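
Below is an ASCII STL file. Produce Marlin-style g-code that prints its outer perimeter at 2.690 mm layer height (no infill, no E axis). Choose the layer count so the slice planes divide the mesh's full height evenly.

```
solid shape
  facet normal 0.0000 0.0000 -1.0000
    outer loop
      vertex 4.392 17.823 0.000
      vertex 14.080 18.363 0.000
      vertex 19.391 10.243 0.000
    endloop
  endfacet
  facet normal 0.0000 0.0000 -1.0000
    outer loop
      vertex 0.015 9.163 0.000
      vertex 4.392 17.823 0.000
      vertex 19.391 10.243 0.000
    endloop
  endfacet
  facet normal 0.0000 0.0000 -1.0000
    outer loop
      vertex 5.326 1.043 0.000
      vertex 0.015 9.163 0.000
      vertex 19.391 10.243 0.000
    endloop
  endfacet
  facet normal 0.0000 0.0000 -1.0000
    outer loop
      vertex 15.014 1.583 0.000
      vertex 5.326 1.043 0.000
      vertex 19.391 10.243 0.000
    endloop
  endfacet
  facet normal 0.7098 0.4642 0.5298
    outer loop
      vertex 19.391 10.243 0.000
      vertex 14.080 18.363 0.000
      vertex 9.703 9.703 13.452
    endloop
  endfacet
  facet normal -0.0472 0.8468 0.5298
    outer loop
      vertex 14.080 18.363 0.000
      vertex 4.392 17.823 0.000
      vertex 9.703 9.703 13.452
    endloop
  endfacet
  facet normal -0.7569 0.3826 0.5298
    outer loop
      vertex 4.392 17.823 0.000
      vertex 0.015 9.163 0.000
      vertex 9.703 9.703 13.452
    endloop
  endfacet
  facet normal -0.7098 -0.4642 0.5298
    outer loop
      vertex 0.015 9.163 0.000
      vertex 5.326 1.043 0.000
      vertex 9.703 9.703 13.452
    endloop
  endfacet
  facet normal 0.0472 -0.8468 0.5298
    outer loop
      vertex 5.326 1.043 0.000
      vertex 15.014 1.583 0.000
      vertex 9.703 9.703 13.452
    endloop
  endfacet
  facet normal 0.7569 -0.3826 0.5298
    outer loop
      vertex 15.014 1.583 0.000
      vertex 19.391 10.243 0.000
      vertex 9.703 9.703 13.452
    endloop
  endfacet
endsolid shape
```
; perimeter-only toolpath
G21 ; units = mm
G90 ; absolute positioning
G28 ; home
; layer 1
G0 Z2.690
G0 X17.453 Y10.135
G1 X13.205 Y16.631
G1 X5.454 Y16.199
G1 X1.953 Y9.271
G1 X6.201 Y2.775
G1 X13.952 Y3.207
G1 X17.453 Y10.135
; layer 2
G0 Z5.381
G0 X15.516 Y10.027
G1 X12.329 Y14.899
G1 X6.516 Y14.575
G1 X3.890 Y9.379
G1 X7.077 Y4.507
G1 X12.890 Y4.831
G1 X15.516 Y10.027
; layer 3
G0 Z8.071
G0 X13.578 Y9.919
G1 X11.454 Y13.167
G1 X7.579 Y12.951
G1 X5.828 Y9.487
G1 X7.952 Y6.239
G1 X11.827 Y6.455
G1 X13.578 Y9.919
; layer 4
G0 Z10.762
G0 X11.641 Y9.811
G1 X10.578 Y11.435
G1 X8.641 Y11.327
G1 X7.765 Y9.595
G1 X8.828 Y7.971
G1 X10.765 Y8.079
G1 X11.641 Y9.811
M2 ; end

The solid is a regular 6-sided pyramid, base circumscribed radius ≈ 9.7 mm, apex at z ≈ 13.5 mm. Slicing at Δz = 2.690 mm — 5 equal slices spanning the solid's height, so layer i sits at z = i·h/5 — gives 4 non-empty perimeters. Each is a 6-segment closed polygon; G0 lifts to the layer z and rapids to the start vertex, then G1 traces the edges. The cross-section shrinks linearly with z (the slice at the apex is degenerate and omitted).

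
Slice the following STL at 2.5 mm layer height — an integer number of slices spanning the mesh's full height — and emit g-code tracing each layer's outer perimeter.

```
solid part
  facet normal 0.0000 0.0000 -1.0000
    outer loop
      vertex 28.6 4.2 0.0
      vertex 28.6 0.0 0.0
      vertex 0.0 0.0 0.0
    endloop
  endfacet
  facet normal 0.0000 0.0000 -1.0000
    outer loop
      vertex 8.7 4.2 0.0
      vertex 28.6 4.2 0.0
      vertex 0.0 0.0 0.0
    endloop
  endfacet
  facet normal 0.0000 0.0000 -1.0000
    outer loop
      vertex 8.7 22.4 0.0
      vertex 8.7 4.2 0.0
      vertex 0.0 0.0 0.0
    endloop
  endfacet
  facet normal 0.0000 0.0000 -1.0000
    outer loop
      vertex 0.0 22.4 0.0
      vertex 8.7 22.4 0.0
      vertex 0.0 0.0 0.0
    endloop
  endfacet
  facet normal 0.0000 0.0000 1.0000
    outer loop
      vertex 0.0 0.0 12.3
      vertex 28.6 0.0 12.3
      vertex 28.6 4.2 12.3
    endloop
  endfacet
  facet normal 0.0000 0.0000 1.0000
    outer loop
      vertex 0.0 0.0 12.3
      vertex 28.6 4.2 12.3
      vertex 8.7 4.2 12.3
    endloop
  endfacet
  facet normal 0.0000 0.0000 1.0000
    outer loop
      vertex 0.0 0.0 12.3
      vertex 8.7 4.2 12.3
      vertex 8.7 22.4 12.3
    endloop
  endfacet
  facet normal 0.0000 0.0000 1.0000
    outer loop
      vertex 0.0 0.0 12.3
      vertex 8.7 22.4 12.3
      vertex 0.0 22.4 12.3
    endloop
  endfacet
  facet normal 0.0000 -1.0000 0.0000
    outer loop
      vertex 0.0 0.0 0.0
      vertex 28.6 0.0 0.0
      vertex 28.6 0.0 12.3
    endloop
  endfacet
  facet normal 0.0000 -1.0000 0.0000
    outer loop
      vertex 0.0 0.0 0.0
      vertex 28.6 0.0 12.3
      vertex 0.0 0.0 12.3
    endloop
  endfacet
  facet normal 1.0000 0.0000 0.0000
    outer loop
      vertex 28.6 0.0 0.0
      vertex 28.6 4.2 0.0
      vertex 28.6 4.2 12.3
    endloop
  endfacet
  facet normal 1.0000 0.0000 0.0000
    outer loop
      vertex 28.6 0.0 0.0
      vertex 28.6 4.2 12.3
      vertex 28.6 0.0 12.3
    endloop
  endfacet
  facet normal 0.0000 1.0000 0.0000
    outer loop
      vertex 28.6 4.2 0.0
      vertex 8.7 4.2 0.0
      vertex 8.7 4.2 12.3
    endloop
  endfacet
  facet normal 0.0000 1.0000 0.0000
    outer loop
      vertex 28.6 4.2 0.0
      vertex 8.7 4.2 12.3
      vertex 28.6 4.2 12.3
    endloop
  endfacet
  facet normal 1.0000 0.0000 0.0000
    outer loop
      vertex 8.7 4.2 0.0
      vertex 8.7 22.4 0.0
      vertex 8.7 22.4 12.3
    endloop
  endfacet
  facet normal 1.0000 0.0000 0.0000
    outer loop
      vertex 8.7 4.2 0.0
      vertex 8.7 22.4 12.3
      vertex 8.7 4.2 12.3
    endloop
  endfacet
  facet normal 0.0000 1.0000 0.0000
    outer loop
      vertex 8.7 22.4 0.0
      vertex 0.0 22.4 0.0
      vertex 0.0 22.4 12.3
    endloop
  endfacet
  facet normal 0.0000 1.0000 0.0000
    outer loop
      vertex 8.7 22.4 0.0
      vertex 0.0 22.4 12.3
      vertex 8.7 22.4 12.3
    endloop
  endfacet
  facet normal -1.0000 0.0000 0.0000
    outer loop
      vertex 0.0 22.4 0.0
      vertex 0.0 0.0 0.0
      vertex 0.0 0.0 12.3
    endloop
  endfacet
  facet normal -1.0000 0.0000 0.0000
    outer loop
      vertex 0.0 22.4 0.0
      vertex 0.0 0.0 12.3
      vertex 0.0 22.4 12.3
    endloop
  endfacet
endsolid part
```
; perimeter-only toolpath
G21 ; units = mm
G90 ; absolute positioning
G28 ; home
; layer 1
G0 Z2.5
G0 X0.0 Y0.0
G1 X28.6 Y0.0
G1 X28.6 Y4.2
G1 X8.7 Y4.2
G1 X8.7 Y22.4
G1 X0.0 Y22.4
G1 X0.0 Y0.0
; layer 2
G0 Z4.9
G0 X0.0 Y0.0
G1 X28.6 Y0.0
G1 X28.6 Y4.2
G1 X8.7 Y4.2
G1 X8.7 Y22.4
G1 X0.0 Y22.4
G1 X0.0 Y0.0
; layer 3
G0 Z7.4
G0 X0.0 Y0.0
G1 X28.6 Y0.0
G1 X28.6 Y4.2
G1 X8.7 Y4.2
G1 X8.7 Y22.4
G1 X0.0 Y22.4
G1 X0.0 Y0.0
; layer 4
G0 Z9.8
G0 X0.0 Y0.0
G1 X28.6 Y0.0
G1 X28.6 Y4.2
G1 X8.7 Y4.2
G1 X8.7 Y22.4
G1 X0.0 Y22.4
G1 X0.0 Y0.0
; layer 5
G0 Z12.3
G0 X0.0 Y0.0
G1 X28.6 Y0.0
G1 X28.6 Y4.2
G1 X8.7 Y4.2
G1 X8.7 Y22.4
G1 X0.0 Y22.4
G1 X0.0 Y0.0
M2 ; end

The solid is an L-shaped prism: outer 28.6 × 22.4 mm, arm thicknesses ≈ 4.2 mm (horizontal) and 8.7 mm (vertical), extruded 12.3 mm in z. Slicing at Δz = 2.5 mm — 5 equal slices spanning the solid's height, so layer i sits at z = i·h/5 — gives 5 non-empty perimeters. Each is a 6-segment closed polygon; G0 lifts to the layer z and rapids to the start vertex, then G1 traces the edges.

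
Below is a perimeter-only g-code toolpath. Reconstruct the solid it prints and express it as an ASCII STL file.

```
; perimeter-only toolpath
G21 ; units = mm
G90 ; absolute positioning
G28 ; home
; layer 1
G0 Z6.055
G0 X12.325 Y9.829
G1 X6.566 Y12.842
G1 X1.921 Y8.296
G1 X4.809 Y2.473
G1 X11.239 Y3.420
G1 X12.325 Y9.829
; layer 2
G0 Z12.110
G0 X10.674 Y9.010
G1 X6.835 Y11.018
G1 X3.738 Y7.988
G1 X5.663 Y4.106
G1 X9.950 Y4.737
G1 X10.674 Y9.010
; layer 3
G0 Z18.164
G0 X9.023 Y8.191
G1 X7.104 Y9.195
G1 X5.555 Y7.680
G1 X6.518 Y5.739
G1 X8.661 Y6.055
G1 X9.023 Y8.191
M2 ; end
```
solid part
  facet normal 0.0000 0.0000 -1.0000
    outer loop
      vertex 0.104 8.604 0.000
      vertex 6.298 14.665 0.000
      vertex 13.976 10.648 0.000
    endloop
  endfacet
  facet normal 0.0000 0.0000 -1.0000
    outer loop
      vertex 3.954 0.840 0.000
      vertex 0.104 8.604 0.000
      vertex 13.976 10.648 0.000
    endloop
  endfacet
  facet normal 0.0000 0.0000 -1.0000
    outer loop
      vertex 12.528 2.103 0.000
      vertex 3.954 0.840 0.000
      vertex 13.976 10.648 0.000
    endloop
  endfacet
  facet normal 0.4501 0.8604 0.2391
    outer loop
      vertex 13.976 10.648 0.000
      vertex 6.298 14.665 0.000
      vertex 7.372 7.372 24.219
    endloop
  endfacet
  facet normal -0.6791 0.6940 0.2391
    outer loop
      vertex 6.298 14.665 0.000
      vertex 0.104 8.604 0.000
      vertex 7.372 7.372 24.219
    endloop
  endfacet
  facet normal -0.8699 -0.4314 0.2391
    outer loop
      vertex 0.104 8.604 0.000
      vertex 3.954 0.840 0.000
      vertex 7.372 7.372 24.219
    endloop
  endfacet
  facet normal 0.1415 -0.9606 0.2391
    outer loop
      vertex 3.954 0.840 0.000
      vertex 12.528 2.103 0.000
      vertex 7.372 7.372 24.219
    endloop
  endfacet
  facet normal 0.9573 -0.1622 0.2391
    outer loop
      vertex 12.528 2.103 0.000
      vertex 13.976 10.648 0.000
      vertex 7.372 7.372 24.219
    endloop
  endfacet
endsolid part

The G0 Z moves step by Δz≈6.055 mm. The G1 loops shrink linearly with z, so the solid tapers from its base footprint up to z≈24.2. Closing with a flat bottom cap and the tapered top and triangulating gives 8 facets — a regular 5-sided pyramid, base circumscribed radius ≈ 7.37 mm, apex at z ≈ 24.2 mm.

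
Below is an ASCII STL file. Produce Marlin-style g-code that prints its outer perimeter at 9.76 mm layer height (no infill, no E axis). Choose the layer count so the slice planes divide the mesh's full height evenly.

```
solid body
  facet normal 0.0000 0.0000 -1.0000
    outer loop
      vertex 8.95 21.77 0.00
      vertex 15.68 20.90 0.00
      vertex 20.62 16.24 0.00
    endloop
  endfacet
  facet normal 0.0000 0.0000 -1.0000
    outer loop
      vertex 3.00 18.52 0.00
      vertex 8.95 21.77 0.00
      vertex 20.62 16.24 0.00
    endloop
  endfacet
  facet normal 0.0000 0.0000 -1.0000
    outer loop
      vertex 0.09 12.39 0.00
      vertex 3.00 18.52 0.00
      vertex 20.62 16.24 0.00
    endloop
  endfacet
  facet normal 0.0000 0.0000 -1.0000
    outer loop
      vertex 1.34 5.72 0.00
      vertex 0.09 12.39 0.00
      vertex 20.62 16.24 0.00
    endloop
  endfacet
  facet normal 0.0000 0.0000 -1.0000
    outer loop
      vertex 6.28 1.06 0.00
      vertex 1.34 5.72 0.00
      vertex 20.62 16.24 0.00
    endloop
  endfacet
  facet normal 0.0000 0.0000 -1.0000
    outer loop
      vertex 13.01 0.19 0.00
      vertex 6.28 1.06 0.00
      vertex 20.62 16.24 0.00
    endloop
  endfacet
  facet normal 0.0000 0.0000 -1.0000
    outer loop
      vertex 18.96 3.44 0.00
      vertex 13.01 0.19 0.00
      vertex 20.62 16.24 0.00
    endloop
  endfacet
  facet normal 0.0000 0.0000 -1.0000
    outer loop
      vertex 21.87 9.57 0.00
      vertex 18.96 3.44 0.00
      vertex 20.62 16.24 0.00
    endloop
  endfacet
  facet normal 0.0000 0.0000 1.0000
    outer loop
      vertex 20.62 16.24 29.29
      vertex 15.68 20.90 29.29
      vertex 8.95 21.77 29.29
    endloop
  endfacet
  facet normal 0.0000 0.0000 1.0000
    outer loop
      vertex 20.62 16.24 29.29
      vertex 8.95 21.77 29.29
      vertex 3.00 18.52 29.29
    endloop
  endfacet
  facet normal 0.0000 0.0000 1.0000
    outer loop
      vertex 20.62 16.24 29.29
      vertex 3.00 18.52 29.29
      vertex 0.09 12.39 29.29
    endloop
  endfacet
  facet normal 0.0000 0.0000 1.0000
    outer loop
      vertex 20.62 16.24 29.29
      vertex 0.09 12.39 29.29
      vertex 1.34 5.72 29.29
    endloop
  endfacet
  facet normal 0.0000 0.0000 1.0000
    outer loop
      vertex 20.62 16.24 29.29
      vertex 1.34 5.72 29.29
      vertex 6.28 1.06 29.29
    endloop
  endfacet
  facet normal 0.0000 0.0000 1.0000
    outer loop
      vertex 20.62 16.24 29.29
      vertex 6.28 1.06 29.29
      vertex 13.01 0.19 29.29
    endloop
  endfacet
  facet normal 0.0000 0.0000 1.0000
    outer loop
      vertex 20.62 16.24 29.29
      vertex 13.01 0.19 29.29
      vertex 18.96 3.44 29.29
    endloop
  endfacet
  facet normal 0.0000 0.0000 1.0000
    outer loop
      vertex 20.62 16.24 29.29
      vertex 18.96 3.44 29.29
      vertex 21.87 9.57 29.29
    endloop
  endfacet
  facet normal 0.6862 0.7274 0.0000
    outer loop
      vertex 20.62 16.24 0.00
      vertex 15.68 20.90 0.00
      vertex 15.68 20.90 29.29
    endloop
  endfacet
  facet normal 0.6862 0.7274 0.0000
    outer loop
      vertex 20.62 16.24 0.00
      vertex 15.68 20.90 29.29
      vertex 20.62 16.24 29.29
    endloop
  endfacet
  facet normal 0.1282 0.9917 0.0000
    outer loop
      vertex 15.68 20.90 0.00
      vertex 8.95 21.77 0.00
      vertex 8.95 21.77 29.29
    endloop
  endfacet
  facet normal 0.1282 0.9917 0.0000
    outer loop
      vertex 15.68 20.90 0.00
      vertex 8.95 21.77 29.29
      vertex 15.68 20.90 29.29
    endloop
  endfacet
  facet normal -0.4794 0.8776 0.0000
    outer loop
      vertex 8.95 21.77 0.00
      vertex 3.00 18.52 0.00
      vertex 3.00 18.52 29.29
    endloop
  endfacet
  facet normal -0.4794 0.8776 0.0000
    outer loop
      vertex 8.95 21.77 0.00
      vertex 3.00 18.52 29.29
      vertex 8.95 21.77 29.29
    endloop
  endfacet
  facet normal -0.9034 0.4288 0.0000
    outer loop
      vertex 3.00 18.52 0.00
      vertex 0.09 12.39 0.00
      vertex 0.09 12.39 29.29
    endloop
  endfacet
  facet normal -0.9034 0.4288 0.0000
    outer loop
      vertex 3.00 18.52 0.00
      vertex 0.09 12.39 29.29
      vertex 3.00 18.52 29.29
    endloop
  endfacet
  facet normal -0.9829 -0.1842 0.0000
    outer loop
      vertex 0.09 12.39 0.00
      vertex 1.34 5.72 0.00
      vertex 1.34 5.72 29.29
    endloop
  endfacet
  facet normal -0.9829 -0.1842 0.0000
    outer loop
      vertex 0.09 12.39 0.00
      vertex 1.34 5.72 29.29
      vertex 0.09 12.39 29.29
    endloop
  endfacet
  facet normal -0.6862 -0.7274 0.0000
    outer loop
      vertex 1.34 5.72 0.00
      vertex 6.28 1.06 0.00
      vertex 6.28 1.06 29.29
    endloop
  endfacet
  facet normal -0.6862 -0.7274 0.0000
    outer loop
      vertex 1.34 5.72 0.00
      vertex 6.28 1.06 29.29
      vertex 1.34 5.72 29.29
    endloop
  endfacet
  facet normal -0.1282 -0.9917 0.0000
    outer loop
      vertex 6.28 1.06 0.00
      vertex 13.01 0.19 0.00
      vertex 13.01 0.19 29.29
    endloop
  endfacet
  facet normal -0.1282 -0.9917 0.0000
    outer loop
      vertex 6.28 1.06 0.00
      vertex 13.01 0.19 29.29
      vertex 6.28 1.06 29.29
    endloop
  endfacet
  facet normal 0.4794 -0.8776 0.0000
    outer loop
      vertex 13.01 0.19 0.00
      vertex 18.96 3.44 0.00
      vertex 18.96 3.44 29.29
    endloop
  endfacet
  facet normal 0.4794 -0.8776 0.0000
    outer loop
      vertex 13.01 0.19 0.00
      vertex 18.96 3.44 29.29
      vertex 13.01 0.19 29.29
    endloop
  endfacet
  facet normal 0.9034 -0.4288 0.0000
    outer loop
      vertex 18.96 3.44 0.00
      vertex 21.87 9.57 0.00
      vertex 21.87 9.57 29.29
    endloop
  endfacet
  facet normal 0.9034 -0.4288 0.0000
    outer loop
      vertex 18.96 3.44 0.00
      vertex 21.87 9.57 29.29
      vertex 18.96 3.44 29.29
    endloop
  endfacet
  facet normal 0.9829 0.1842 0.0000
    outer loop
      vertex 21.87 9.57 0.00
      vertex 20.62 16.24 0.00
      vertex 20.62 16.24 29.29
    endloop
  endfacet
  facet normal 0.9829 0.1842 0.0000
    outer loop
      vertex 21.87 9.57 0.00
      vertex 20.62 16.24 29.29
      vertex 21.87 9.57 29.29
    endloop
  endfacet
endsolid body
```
; perimeter-only toolpath
G21 ; units = mm
G90 ; absolute positioning
G28 ; home
; layer 1
G0 Z9.76
G0 X20.62 Y16.24
G1 X15.68 Y20.90
G1 X8.95 Y21.77
G1 X3.00 Y18.52
G1 X0.09 Y12.39
G1 X1.34 Y5.72
G1 X6.28 Y1.06
G1 X13.01 Y0.19
G1 X18.96 Y3.44
G1 X21.87 Y9.57
G1 X20.62 Y16.24
; layer 2
G0 Z19.53
G0 X20.62 Y16.24
G1 X15.68 Y20.90
G1 X8.95 Y21.77
G1 X3.00 Y18.52
G1 X0.09 Y12.39
G1 X1.34 Y5.72
G1 X6.28 Y1.06
G1 X13.01 Y0.19
G1 X18.96 Y3.44
G1 X21.87 Y9.57
G1 X20.62 Y16.24
; layer 3
G0 Z29.29
G0 X20.62 Y16.24
G1 X15.68 Y20.90
G1 X8.95 Y21.77
G1 X3.00 Y18.52
G1 X0.09 Y12.39
G1 X1.34 Y5.72
G1 X6.28 Y1.06
G1 X13.01 Y0.19
G1 X18.96 Y3.44
G1 X21.87 Y9.57
G1 X20.62 Y16.24
M2 ; end

The solid is a regular 10-sided prism (a cylinder approximated with 10 flat sides), circumscribed radius ≈ 11 mm, height ≈ 29.3 mm. Slicing at Δz = 9.76 mm — 3 equal slices spanning the solid's height, so layer i sits at z = i·h/3 — gives 3 non-empty perimeters. Each is a 10-segment closed polygon; G0 lifts to the layer z and rapids to the start vertex, then G1 traces the edges.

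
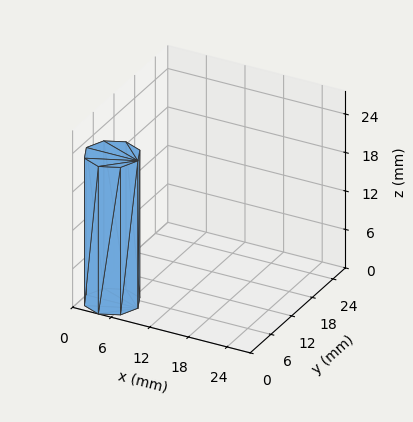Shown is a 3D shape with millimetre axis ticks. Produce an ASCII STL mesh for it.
Reading the render: the shape is a regular 8-sided prism (a cylinder approximated with 8 flat sides), circumscribed radius ≈ 4 mm, height ≈ 23 mm (dimensions read to the nearest mm from the axis ticks). For the STL, each face is triangulated and given an outward normal.

solid part
  facet normal 0.0000 0.0000 -1.0000
    outer loop
      vertex 4.0 8.0 0.0
      vertex 6.8 6.8 0.0
      vertex 8.0 4.0 0.0
    endloop
  endfacet
  facet normal 0.0000 0.0000 -1.0000
    outer loop
      vertex 1.2 6.8 0.0
      vertex 4.0 8.0 0.0
      vertex 8.0 4.0 0.0
    endloop
  endfacet
  facet normal 0.0000 0.0000 -1.0000
    outer loop
      vertex 0.0 4.0 0.0
      vertex 1.2 6.8 0.0
      vertex 8.0 4.0 0.0
    endloop
  endfacet
  facet normal 0.0000 0.0000 -1.0000
    outer loop
      vertex 1.2 1.2 0.0
      vertex 0.0 4.0 0.0
      vertex 8.0 4.0 0.0
    endloop
  endfacet
  facet normal 0.0000 0.0000 -1.0000
    outer loop
      vertex 4.0 0.0 0.0
      vertex 1.2 1.2 0.0
      vertex 8.0 4.0 0.0
    endloop
  endfacet
  facet normal 0.0000 0.0000 -1.0000
    outer loop
      vertex 6.8 1.2 0.0
      vertex 4.0 0.0 0.0
      vertex 8.0 4.0 0.0
    endloop
  endfacet
  facet normal 0.0000 0.0000 1.0000
    outer loop
      vertex 8.0 4.0 23.0
      vertex 6.8 6.8 23.0
      vertex 4.0 8.0 23.0
    endloop
  endfacet
  facet normal 0.0000 0.0000 1.0000
    outer loop
      vertex 8.0 4.0 23.0
      vertex 4.0 8.0 23.0
      vertex 1.2 6.8 23.0
    endloop
  endfacet
  facet normal 0.0000 0.0000 1.0000
    outer loop
      vertex 8.0 4.0 23.0
      vertex 1.2 6.8 23.0
      vertex 0.0 4.0 23.0
    endloop
  endfacet
  facet normal 0.0000 0.0000 1.0000
    outer loop
      vertex 8.0 4.0 23.0
      vertex 0.0 4.0 23.0
      vertex 1.2 1.2 23.0
    endloop
  endfacet
  facet normal 0.0000 0.0000 1.0000
    outer loop
      vertex 8.0 4.0 23.0
      vertex 1.2 1.2 23.0
      vertex 4.0 0.0 23.0
    endloop
  endfacet
  facet normal 0.0000 0.0000 1.0000
    outer loop
      vertex 8.0 4.0 23.0
      vertex 4.0 0.0 23.0
      vertex 6.8 1.2 23.0
    endloop
  endfacet
  facet normal 0.9191 0.3939 0.0000
    outer loop
      vertex 8.0 4.0 0.0
      vertex 6.8 6.8 0.0
      vertex 6.8 6.8 23.0
    endloop
  endfacet
  facet normal 0.9191 0.3939 0.0000
    outer loop
      vertex 8.0 4.0 0.0
      vertex 6.8 6.8 23.0
      vertex 8.0 4.0 23.0
    endloop
  endfacet
  facet normal 0.3939 0.9191 0.0000
    outer loop
      vertex 6.8 6.8 0.0
      vertex 4.0 8.0 0.0
      vertex 4.0 8.0 23.0
    endloop
  endfacet
  facet normal 0.3939 0.9191 0.0000
    outer loop
      vertex 6.8 6.8 0.0
      vertex 4.0 8.0 23.0
      vertex 6.8 6.8 23.0
    endloop
  endfacet
  facet normal -0.3939 0.9191 0.0000
    outer loop
      vertex 4.0 8.0 0.0
      vertex 1.2 6.8 0.0
      vertex 1.2 6.8 23.0
    endloop
  endfacet
  facet normal -0.3939 0.9191 0.0000
    outer loop
      vertex 4.0 8.0 0.0
      vertex 1.2 6.8 23.0
      vertex 4.0 8.0 23.0
    endloop
  endfacet
  facet normal -0.9191 0.3939 0.0000
    outer loop
      vertex 1.2 6.8 0.0
      vertex 0.0 4.0 0.0
      vertex 0.0 4.0 23.0
    endloop
  endfacet
  facet normal -0.9191 0.3939 0.0000
    outer loop
      vertex 1.2 6.8 0.0
      vertex 0.0 4.0 23.0
      vertex 1.2 6.8 23.0
    endloop
  endfacet
  facet normal -0.9191 -0.3939 0.0000
    outer loop
      vertex 0.0 4.0 0.0
      vertex 1.2 1.2 0.0
      vertex 1.2 1.2 23.0
    endloop
  endfacet
  facet normal -0.9191 -0.3939 0.0000
    outer loop
      vertex 0.0 4.0 0.0
      vertex 1.2 1.2 23.0
      vertex 0.0 4.0 23.0
    endloop
  endfacet
  facet normal -0.3939 -0.9191 0.0000
    outer loop
      vertex 1.2 1.2 0.0
      vertex 4.0 0.0 0.0
      vertex 4.0 0.0 23.0
    endloop
  endfacet
  facet normal -0.3939 -0.9191 0.0000
    outer loop
      vertex 1.2 1.2 0.0
      vertex 4.0 0.0 23.0
      vertex 1.2 1.2 23.0
    endloop
  endfacet
  facet normal 0.3939 -0.9191 0.0000
    outer loop
      vertex 4.0 0.0 0.0
      vertex 6.8 1.2 0.0
      vertex 6.8 1.2 23.0
    endloop
  endfacet
  facet normal 0.3939 -0.9191 0.0000
    outer loop
      vertex 4.0 0.0 0.0
      vertex 6.8 1.2 23.0
      vertex 4.0 0.0 23.0
    endloop
  endfacet
  facet normal 0.9191 -0.3939 0.0000
    outer loop
      vertex 6.8 1.2 0.0
      vertex 8.0 4.0 0.0
      vertex 8.0 4.0 23.0
    endloop
  endfacet
  facet normal 0.9191 -0.3939 0.0000
    outer loop
      vertex 6.8 1.2 0.0
      vertex 8.0 4.0 23.0
      vertex 6.8 1.2 23.0
    endloop
  endfacet
endsolid part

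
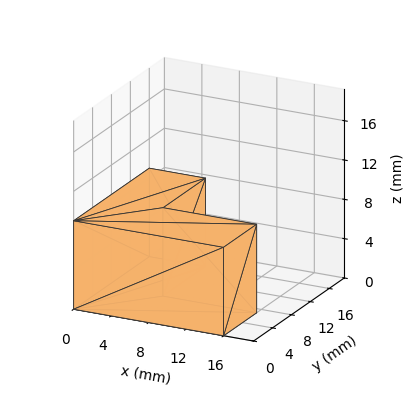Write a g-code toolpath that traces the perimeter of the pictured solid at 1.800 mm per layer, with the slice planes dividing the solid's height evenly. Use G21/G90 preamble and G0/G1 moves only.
Reading the render: the shape is an L-shaped prism: outer 16 × 16 mm, arm thicknesses ≈ 7 mm (horizontal) and 6 mm (vertical), extruded 9 mm in z (dimensions read to the nearest mm from the axis ticks). For the g-code, the solid's height is divided into equal slices at the stated Δz and each level perimeter traced with G1 moves after a G0 lift.

; perimeter-only toolpath
G21 ; units = mm
G90 ; absolute positioning
G28 ; home
; layer 1
G0 Z1.800
G0 X0.000 Y0.000
G1 X16.000 Y0.000
G1 X16.000 Y7.000
G1 X6.000 Y7.000
G1 X6.000 Y16.000
G1 X0.000 Y16.000
G1 X0.000 Y0.000
; layer 2
G0 Z3.600
G0 X0.000 Y0.000
G1 X16.000 Y0.000
G1 X16.000 Y7.000
G1 X6.000 Y7.000
G1 X6.000 Y16.000
G1 X0.000 Y16.000
G1 X0.000 Y0.000
; layer 3
G0 Z5.400
G0 X0.000 Y0.000
G1 X16.000 Y0.000
G1 X16.000 Y7.000
G1 X6.000 Y7.000
G1 X6.000 Y16.000
G1 X0.000 Y16.000
G1 X0.000 Y0.000
; layer 4
G0 Z7.200
G0 X0.000 Y0.000
G1 X16.000 Y0.000
G1 X16.000 Y7.000
G1 X6.000 Y7.000
G1 X6.000 Y16.000
G1 X0.000 Y16.000
G1 X0.000 Y0.000
; layer 5
G0 Z9.000
G0 X0.000 Y0.000
G1 X16.000 Y0.000
G1 X16.000 Y7.000
G1 X6.000 Y7.000
G1 X6.000 Y16.000
G1 X0.000 Y16.000
G1 X0.000 Y0.000
M2 ; end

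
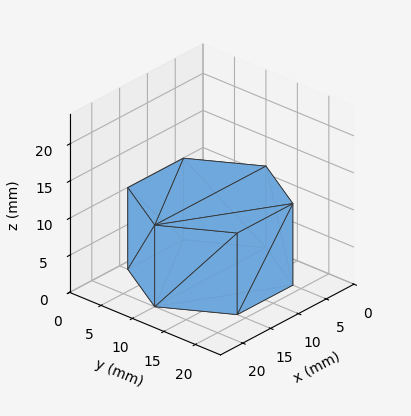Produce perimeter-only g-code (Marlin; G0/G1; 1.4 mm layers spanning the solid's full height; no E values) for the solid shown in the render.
Reading the render: the shape is a regular 6-sided prism (a cylinder approximated with 6 flat sides), circumscribed radius ≈ 10 mm, height ≈ 11 mm (dimensions read to the nearest mm from the axis ticks). For the g-code, the solid's height is divided into equal slices at the stated Δz and each level perimeter traced with G1 moves after a G0 lift.

; perimeter-only toolpath
G21 ; units = mm
G90 ; absolute positioning
G28 ; home
; layer 1
G0 Z1.4
G0 X20.0 Y10.0
G1 X15.0 Y18.7
G1 X5.0 Y18.7
G1 X0.0 Y10.0
G1 X5.0 Y1.3
G1 X15.0 Y1.3
G1 X20.0 Y10.0
; layer 2
G0 Z2.8
G0 X20.0 Y10.0
G1 X15.0 Y18.7
G1 X5.0 Y18.7
G1 X0.0 Y10.0
G1 X5.0 Y1.3
G1 X15.0 Y1.3
G1 X20.0 Y10.0
; layer 3
G0 Z4.1
G0 X20.0 Y10.0
G1 X15.0 Y18.7
G1 X5.0 Y18.7
G1 X0.0 Y10.0
G1 X5.0 Y1.3
G1 X15.0 Y1.3
G1 X20.0 Y10.0
; layer 4
G0 Z5.5
G0 X20.0 Y10.0
G1 X15.0 Y18.7
G1 X5.0 Y18.7
G1 X0.0 Y10.0
G1 X5.0 Y1.3
G1 X15.0 Y1.3
G1 X20.0 Y10.0
; layer 5
G0 Z6.9
G0 X20.0 Y10.0
G1 X15.0 Y18.7
G1 X5.0 Y18.7
G1 X0.0 Y10.0
G1 X5.0 Y1.3
G1 X15.0 Y1.3
G1 X20.0 Y10.0
; layer 6
G0 Z8.2
G0 X20.0 Y10.0
G1 X15.0 Y18.7
G1 X5.0 Y18.7
G1 X0.0 Y10.0
G1 X5.0 Y1.3
G1 X15.0 Y1.3
G1 X20.0 Y10.0
; layer 7
G0 Z9.6
G0 X20.0 Y10.0
G1 X15.0 Y18.7
G1 X5.0 Y18.7
G1 X0.0 Y10.0
G1 X5.0 Y1.3
G1 X15.0 Y1.3
G1 X20.0 Y10.0
; layer 8
G0 Z11.0
G0 X20.0 Y10.0
G1 X15.0 Y18.7
G1 X5.0 Y18.7
G1 X0.0 Y10.0
G1 X5.0 Y1.3
G1 X15.0 Y1.3
G1 X20.0 Y10.0
M2 ; end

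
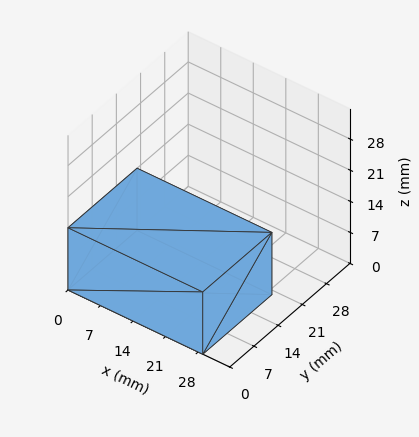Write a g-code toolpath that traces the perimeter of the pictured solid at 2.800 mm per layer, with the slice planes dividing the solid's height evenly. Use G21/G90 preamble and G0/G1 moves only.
Reading the render: the shape is a rectangular box, roughly 29 × 20 mm footprint and 14 mm tall (dimensions read to the nearest mm from the axis ticks). For the g-code, the solid's height is divided into equal slices at the stated Δz and each level perimeter traced with G1 moves after a G0 lift.

; perimeter-only toolpath
G21 ; units = mm
G90 ; absolute positioning
G28 ; home
; layer 1
G0 Z2.800
G0 X0.000 Y0.000
G1 X29.000 Y0.000
G1 X29.000 Y20.000
G1 X0.000 Y20.000
G1 X0.000 Y0.000
; layer 2
G0 Z5.600
G0 X0.000 Y0.000
G1 X29.000 Y0.000
G1 X29.000 Y20.000
G1 X0.000 Y20.000
G1 X0.000 Y0.000
; layer 3
G0 Z8.400
G0 X0.000 Y0.000
G1 X29.000 Y0.000
G1 X29.000 Y20.000
G1 X0.000 Y20.000
G1 X0.000 Y0.000
; layer 4
G0 Z11.200
G0 X0.000 Y0.000
G1 X29.000 Y0.000
G1 X29.000 Y20.000
G1 X0.000 Y20.000
G1 X0.000 Y0.000
; layer 5
G0 Z14.000
G0 X0.000 Y0.000
G1 X29.000 Y0.000
G1 X29.000 Y20.000
G1 X0.000 Y20.000
G1 X0.000 Y0.000
M2 ; end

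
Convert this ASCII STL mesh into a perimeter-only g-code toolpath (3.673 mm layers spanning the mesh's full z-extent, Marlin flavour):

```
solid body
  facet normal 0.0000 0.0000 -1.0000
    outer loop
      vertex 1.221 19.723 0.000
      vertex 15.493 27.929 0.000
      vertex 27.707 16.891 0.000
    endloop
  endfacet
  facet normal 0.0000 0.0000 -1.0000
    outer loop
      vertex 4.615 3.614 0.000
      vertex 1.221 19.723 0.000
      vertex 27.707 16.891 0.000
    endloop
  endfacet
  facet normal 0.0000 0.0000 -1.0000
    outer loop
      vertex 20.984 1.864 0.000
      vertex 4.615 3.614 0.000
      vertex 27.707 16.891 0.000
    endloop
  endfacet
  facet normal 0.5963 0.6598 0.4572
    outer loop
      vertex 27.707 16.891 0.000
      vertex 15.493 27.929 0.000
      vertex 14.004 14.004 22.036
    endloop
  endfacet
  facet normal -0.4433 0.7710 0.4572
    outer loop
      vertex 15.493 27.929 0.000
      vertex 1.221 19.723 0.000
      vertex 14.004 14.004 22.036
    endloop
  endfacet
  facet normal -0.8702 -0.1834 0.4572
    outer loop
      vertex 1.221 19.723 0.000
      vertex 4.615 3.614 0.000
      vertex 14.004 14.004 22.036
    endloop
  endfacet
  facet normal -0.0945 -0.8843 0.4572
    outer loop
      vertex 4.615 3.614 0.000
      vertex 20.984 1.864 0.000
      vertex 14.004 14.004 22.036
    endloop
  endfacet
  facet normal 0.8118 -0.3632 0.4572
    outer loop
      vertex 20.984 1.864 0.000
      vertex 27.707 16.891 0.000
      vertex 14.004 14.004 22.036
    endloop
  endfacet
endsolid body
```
; perimeter-only toolpath
G21 ; units = mm
G90 ; absolute positioning
G28 ; home
; layer 1
G0 Z3.673
G0 X25.423 Y16.410
G1 X15.245 Y25.608
G1 X3.351 Y18.770
G1 X6.180 Y5.346
G1 X19.821 Y3.887
G1 X25.423 Y16.410
; layer 2
G0 Z7.345
G0 X23.139 Y15.929
G1 X14.997 Y23.287
G1 X5.482 Y17.817
G1 X7.745 Y7.077
G1 X18.657 Y5.911
G1 X23.139 Y15.929
; layer 3
G0 Z11.018
G0 X20.855 Y15.447
G1 X14.748 Y20.966
G1 X7.612 Y16.863
G1 X9.309 Y8.809
G1 X17.494 Y7.934
G1 X20.855 Y15.447
; layer 4
G0 Z14.691
G0 X18.572 Y14.966
G1 X14.500 Y18.646
G1 X9.743 Y15.910
G1 X10.874 Y10.541
G1 X16.331 Y9.957
G1 X18.572 Y14.966
; layer 5
G0 Z18.363
G0 X16.288 Y14.485
G1 X14.252 Y16.325
G1 X11.873 Y14.957
G1 X12.439 Y12.272
G1 X15.167 Y11.981
G1 X16.288 Y14.485
M2 ; end

The solid is a regular 5-sided pyramid, base circumscribed radius ≈ 14 mm, apex at z ≈ 22 mm. Slicing at Δz = 3.673 mm — 6 equal slices spanning the solid's height, so layer i sits at z = i·h/6 — gives 5 non-empty perimeters. Each is a 5-segment closed polygon; G0 lifts to the layer z and rapids to the start vertex, then G1 traces the edges. The cross-section shrinks linearly with z (the slice at the apex is degenerate and omitted).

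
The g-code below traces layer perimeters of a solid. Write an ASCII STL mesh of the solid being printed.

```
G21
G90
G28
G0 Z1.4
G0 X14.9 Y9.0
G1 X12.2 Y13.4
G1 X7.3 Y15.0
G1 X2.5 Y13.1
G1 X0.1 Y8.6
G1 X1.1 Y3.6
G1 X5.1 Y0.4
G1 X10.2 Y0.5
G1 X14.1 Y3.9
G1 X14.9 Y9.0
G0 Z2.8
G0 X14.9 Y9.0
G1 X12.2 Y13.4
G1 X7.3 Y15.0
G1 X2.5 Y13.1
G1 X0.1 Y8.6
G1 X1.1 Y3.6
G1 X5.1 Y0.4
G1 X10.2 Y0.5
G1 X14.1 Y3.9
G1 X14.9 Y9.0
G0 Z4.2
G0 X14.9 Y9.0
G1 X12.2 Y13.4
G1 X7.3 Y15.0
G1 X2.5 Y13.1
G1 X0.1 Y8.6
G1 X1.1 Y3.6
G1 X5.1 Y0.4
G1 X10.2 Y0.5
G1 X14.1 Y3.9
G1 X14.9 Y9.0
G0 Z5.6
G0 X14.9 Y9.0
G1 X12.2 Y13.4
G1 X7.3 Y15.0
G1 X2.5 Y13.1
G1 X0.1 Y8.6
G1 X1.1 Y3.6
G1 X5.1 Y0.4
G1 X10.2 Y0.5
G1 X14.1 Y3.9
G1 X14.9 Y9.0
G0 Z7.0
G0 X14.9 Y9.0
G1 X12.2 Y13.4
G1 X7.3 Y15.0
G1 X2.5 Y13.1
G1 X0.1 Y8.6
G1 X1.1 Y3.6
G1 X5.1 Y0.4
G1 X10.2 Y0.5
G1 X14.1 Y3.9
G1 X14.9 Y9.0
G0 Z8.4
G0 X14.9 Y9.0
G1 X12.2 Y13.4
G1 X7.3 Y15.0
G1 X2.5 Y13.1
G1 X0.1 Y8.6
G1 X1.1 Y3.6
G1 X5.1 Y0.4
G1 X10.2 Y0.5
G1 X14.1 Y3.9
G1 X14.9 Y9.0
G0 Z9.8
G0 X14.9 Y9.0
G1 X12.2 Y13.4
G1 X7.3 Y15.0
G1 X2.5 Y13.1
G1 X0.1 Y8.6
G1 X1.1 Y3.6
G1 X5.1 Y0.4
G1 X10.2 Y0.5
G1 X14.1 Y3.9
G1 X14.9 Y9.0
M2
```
solid part
  facet normal 0.0000 0.0000 -1.0000
    outer loop
      vertex 7.3 15.0 0.0
      vertex 12.2 13.4 0.0
      vertex 14.9 9.0 0.0
    endloop
  endfacet
  facet normal 0.0000 0.0000 -1.0000
    outer loop
      vertex 2.5 13.1 0.0
      vertex 7.3 15.0 0.0
      vertex 14.9 9.0 0.0
    endloop
  endfacet
  facet normal 0.0000 0.0000 -1.0000
    outer loop
      vertex 0.1 8.6 0.0
      vertex 2.5 13.1 0.0
      vertex 14.9 9.0 0.0
    endloop
  endfacet
  facet normal 0.0000 0.0000 -1.0000
    outer loop
      vertex 1.1 3.6 0.0
      vertex 0.1 8.6 0.0
      vertex 14.9 9.0 0.0
    endloop
  endfacet
  facet normal 0.0000 0.0000 -1.0000
    outer loop
      vertex 5.1 0.4 0.0
      vertex 1.1 3.6 0.0
      vertex 14.9 9.0 0.0
    endloop
  endfacet
  facet normal 0.0000 0.0000 -1.0000
    outer loop
      vertex 10.2 0.5 0.0
      vertex 5.1 0.4 0.0
      vertex 14.9 9.0 0.0
    endloop
  endfacet
  facet normal 0.0000 0.0000 -1.0000
    outer loop
      vertex 14.1 3.9 0.0
      vertex 10.2 0.5 0.0
      vertex 14.9 9.0 0.0
    endloop
  endfacet
  facet normal 0.0000 0.0000 1.0000
    outer loop
      vertex 14.9 9.0 9.8
      vertex 12.2 13.4 9.8
      vertex 7.3 15.0 9.8
    endloop
  endfacet
  facet normal 0.0000 0.0000 1.0000
    outer loop
      vertex 14.9 9.0 9.8
      vertex 7.3 15.0 9.8
      vertex 2.5 13.1 9.8
    endloop
  endfacet
  facet normal 0.0000 0.0000 1.0000
    outer loop
      vertex 14.9 9.0 9.8
      vertex 2.5 13.1 9.8
      vertex 0.1 8.6 9.8
    endloop
  endfacet
  facet normal 0.0000 0.0000 1.0000
    outer loop
      vertex 14.9 9.0 9.8
      vertex 0.1 8.6 9.8
      vertex 1.1 3.6 9.8
    endloop
  endfacet
  facet normal 0.0000 0.0000 1.0000
    outer loop
      vertex 14.9 9.0 9.8
      vertex 1.1 3.6 9.8
      vertex 5.1 0.4 9.8
    endloop
  endfacet
  facet normal 0.0000 0.0000 1.0000
    outer loop
      vertex 14.9 9.0 9.8
      vertex 5.1 0.4 9.8
      vertex 10.2 0.5 9.8
    endloop
  endfacet
  facet normal 0.0000 0.0000 1.0000
    outer loop
      vertex 14.9 9.0 9.8
      vertex 10.2 0.5 9.8
      vertex 14.1 3.9 9.8
    endloop
  endfacet
  facet normal 0.8523 0.5230 0.0000
    outer loop
      vertex 14.9 9.0 0.0
      vertex 12.2 13.4 0.0
      vertex 12.2 13.4 9.8
    endloop
  endfacet
  facet normal 0.8523 0.5230 0.0000
    outer loop
      vertex 14.9 9.0 0.0
      vertex 12.2 13.4 9.8
      vertex 14.9 9.0 9.8
    endloop
  endfacet
  facet normal 0.3104 0.9506 0.0000
    outer loop
      vertex 12.2 13.4 0.0
      vertex 7.3 15.0 0.0
      vertex 7.3 15.0 9.8
    endloop
  endfacet
  facet normal 0.3104 0.9506 0.0000
    outer loop
      vertex 12.2 13.4 0.0
      vertex 7.3 15.0 9.8
      vertex 12.2 13.4 9.8
    endloop
  endfacet
  facet normal -0.3680 0.9298 0.0000
    outer loop
      vertex 7.3 15.0 0.0
      vertex 2.5 13.1 0.0
      vertex 2.5 13.1 9.8
    endloop
  endfacet
  facet normal -0.3680 0.9298 0.0000
    outer loop
      vertex 7.3 15.0 0.0
      vertex 2.5 13.1 9.8
      vertex 7.3 15.0 9.8
    endloop
  endfacet
  facet normal -0.8824 0.4706 0.0000
    outer loop
      vertex 2.5 13.1 0.0
      vertex 0.1 8.6 0.0
      vertex 0.1 8.6 9.8
    endloop
  endfacet
  facet normal -0.8824 0.4706 0.0000
    outer loop
      vertex 2.5 13.1 0.0
      vertex 0.1 8.6 9.8
      vertex 2.5 13.1 9.8
    endloop
  endfacet
  facet normal -0.9806 -0.1961 0.0000
    outer loop
      vertex 0.1 8.6 0.0
      vertex 1.1 3.6 0.0
      vertex 1.1 3.6 9.8
    endloop
  endfacet
  facet normal -0.9806 -0.1961 0.0000
    outer loop
      vertex 0.1 8.6 0.0
      vertex 1.1 3.6 9.8
      vertex 0.1 8.6 9.8
    endloop
  endfacet
  facet normal -0.6247 -0.7809 0.0000
    outer loop
      vertex 1.1 3.6 0.0
      vertex 5.1 0.4 0.0
      vertex 5.1 0.4 9.8
    endloop
  endfacet
  facet normal -0.6247 -0.7809 0.0000
    outer loop
      vertex 1.1 3.6 0.0
      vertex 5.1 0.4 9.8
      vertex 1.1 3.6 9.8
    endloop
  endfacet
  facet normal 0.0196 -0.9998 0.0000
    outer loop
      vertex 5.1 0.4 0.0
      vertex 10.2 0.5 0.0
      vertex 10.2 0.5 9.8
    endloop
  endfacet
  facet normal 0.0196 -0.9998 0.0000
    outer loop
      vertex 5.1 0.4 0.0
      vertex 10.2 0.5 9.8
      vertex 5.1 0.4 9.8
    endloop
  endfacet
  facet normal 0.6571 -0.7538 0.0000
    outer loop
      vertex 10.2 0.5 0.0
      vertex 14.1 3.9 0.0
      vertex 14.1 3.9 9.8
    endloop
  endfacet
  facet normal 0.6571 -0.7538 0.0000
    outer loop
      vertex 10.2 0.5 0.0
      vertex 14.1 3.9 9.8
      vertex 10.2 0.5 9.8
    endloop
  endfacet
  facet normal 0.9879 -0.1550 0.0000
    outer loop
      vertex 14.1 3.9 0.0
      vertex 14.9 9.0 0.0
      vertex 14.9 9.0 9.8
    endloop
  endfacet
  facet normal 0.9879 -0.1550 0.0000
    outer loop
      vertex 14.1 3.9 0.0
      vertex 14.9 9.0 9.8
      vertex 14.1 3.9 9.8
    endloop
  endfacet
endsolid part

The G0 Z moves step by Δz≈1.4 mm. Every layer's G1 loop is the same polygon, so the solid is a straight extrusion of it from z=0 to z≈9.8. Closing with flat bottom and top caps and triangulating gives 32 facets — a regular 9-sided prism (a cylinder approximated with 9 flat sides), circumscribed radius ≈ 7.5 mm, height ≈ 9.8 mm.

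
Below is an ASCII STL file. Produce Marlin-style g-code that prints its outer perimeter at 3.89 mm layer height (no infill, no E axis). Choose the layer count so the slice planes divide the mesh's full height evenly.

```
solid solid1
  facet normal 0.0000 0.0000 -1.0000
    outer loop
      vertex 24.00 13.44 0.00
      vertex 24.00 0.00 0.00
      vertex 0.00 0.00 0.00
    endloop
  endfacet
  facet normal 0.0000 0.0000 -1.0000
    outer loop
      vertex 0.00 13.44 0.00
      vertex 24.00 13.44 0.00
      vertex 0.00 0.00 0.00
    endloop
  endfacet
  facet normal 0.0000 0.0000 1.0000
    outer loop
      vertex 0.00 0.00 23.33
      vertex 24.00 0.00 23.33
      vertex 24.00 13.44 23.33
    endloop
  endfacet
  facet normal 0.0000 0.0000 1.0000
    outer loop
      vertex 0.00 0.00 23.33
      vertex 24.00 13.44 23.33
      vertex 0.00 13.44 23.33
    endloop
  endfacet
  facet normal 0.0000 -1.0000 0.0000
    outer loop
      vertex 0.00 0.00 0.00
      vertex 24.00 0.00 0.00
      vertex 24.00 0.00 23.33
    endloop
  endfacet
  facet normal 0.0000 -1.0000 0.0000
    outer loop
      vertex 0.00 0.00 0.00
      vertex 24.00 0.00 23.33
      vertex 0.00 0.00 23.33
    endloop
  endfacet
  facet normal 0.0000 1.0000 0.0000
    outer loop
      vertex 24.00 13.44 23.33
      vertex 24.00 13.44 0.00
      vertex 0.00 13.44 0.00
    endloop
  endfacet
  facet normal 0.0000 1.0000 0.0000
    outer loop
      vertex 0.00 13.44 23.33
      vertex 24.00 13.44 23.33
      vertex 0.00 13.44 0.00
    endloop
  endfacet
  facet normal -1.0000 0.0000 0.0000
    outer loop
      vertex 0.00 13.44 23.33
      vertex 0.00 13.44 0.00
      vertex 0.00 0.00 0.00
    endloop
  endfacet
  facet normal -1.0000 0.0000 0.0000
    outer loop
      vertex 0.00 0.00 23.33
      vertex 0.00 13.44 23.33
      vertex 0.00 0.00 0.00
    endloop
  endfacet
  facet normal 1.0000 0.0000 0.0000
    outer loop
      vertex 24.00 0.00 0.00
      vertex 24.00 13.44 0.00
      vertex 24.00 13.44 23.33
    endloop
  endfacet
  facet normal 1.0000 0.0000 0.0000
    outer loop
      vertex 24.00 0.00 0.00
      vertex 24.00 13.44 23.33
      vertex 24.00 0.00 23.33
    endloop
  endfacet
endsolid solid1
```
; perimeter-only toolpath
G21 ; units = mm
G90 ; absolute positioning
G28 ; home
; layer 1
G0 Z3.89
G0 X0.00 Y0.00
G1 X24.00 Y0.00
G1 X24.00 Y13.44
G1 X0.00 Y13.44
G1 X0.00 Y0.00
; layer 2
G0 Z7.78
G0 X0.00 Y0.00
G1 X24.00 Y0.00
G1 X24.00 Y13.44
G1 X0.00 Y13.44
G1 X0.00 Y0.00
; layer 3
G0 Z11.66
G0 X0.00 Y0.00
G1 X24.00 Y0.00
G1 X24.00 Y13.44
G1 X0.00 Y13.44
G1 X0.00 Y0.00
; layer 4
G0 Z15.55
G0 X0.00 Y0.00
G1 X24.00 Y0.00
G1 X24.00 Y13.44
G1 X0.00 Y13.44
G1 X0.00 Y0.00
; layer 5
G0 Z19.44
G0 X0.00 Y0.00
G1 X24.00 Y0.00
G1 X24.00 Y13.44
G1 X0.00 Y13.44
G1 X0.00 Y0.00
; layer 6
G0 Z23.33
G0 X0.00 Y0.00
G1 X24.00 Y0.00
G1 X24.00 Y13.44
G1 X0.00 Y13.44
G1 X0.00 Y0.00
M2 ; end

The solid is a rectangular box, roughly 24 × 13.4 mm footprint and 23.3 mm tall. Slicing at Δz = 3.89 mm — 6 equal slices spanning the solid's height, so layer i sits at z = i·h/6 — gives 6 non-empty perimeters. Each is a 4-segment closed polygon; G0 lifts to the layer z and rapids to the start vertex, then G1 traces the edges.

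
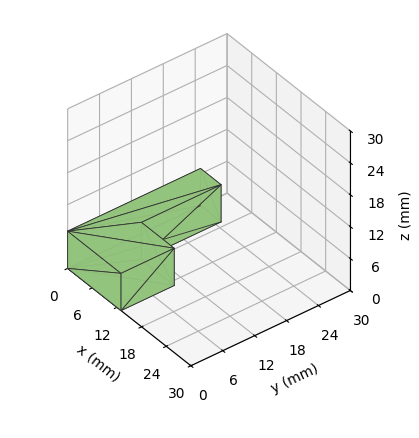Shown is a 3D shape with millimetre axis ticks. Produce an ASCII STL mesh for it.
Reading the render: the shape is an L-shaped prism: outer 13 × 25 mm, arm thicknesses ≈ 10 mm (horizontal) and 5 mm (vertical), extruded 7 mm in z (dimensions read to the nearest mm from the axis ticks). For the STL, each face is triangulated and given an outward normal.

solid part
  facet normal 0.0000 0.0000 -1.0000
    outer loop
      vertex 13.0 10.0 0.0
      vertex 13.0 0.0 0.0
      vertex 0.0 0.0 0.0
    endloop
  endfacet
  facet normal 0.0000 0.0000 -1.0000
    outer loop
      vertex 5.0 10.0 0.0
      vertex 13.0 10.0 0.0
      vertex 0.0 0.0 0.0
    endloop
  endfacet
  facet normal 0.0000 0.0000 -1.0000
    outer loop
      vertex 5.0 25.0 0.0
      vertex 5.0 10.0 0.0
      vertex 0.0 0.0 0.0
    endloop
  endfacet
  facet normal 0.0000 0.0000 -1.0000
    outer loop
      vertex 0.0 25.0 0.0
      vertex 5.0 25.0 0.0
      vertex 0.0 0.0 0.0
    endloop
  endfacet
  facet normal 0.0000 0.0000 1.0000
    outer loop
      vertex 0.0 0.0 7.0
      vertex 13.0 0.0 7.0
      vertex 13.0 10.0 7.0
    endloop
  endfacet
  facet normal 0.0000 0.0000 1.0000
    outer loop
      vertex 0.0 0.0 7.0
      vertex 13.0 10.0 7.0
      vertex 5.0 10.0 7.0
    endloop
  endfacet
  facet normal 0.0000 0.0000 1.0000
    outer loop
      vertex 0.0 0.0 7.0
      vertex 5.0 10.0 7.0
      vertex 5.0 25.0 7.0
    endloop
  endfacet
  facet normal 0.0000 0.0000 1.0000
    outer loop
      vertex 0.0 0.0 7.0
      vertex 5.0 25.0 7.0
      vertex 0.0 25.0 7.0
    endloop
  endfacet
  facet normal 0.0000 -1.0000 0.0000
    outer loop
      vertex 0.0 0.0 0.0
      vertex 13.0 0.0 0.0
      vertex 13.0 0.0 7.0
    endloop
  endfacet
  facet normal 0.0000 -1.0000 0.0000
    outer loop
      vertex 0.0 0.0 0.0
      vertex 13.0 0.0 7.0
      vertex 0.0 0.0 7.0
    endloop
  endfacet
  facet normal 1.0000 0.0000 0.0000
    outer loop
      vertex 13.0 0.0 0.0
      vertex 13.0 10.0 0.0
      vertex 13.0 10.0 7.0
    endloop
  endfacet
  facet normal 1.0000 0.0000 0.0000
    outer loop
      vertex 13.0 0.0 0.0
      vertex 13.0 10.0 7.0
      vertex 13.0 0.0 7.0
    endloop
  endfacet
  facet normal 0.0000 1.0000 0.0000
    outer loop
      vertex 13.0 10.0 0.0
      vertex 5.0 10.0 0.0
      vertex 5.0 10.0 7.0
    endloop
  endfacet
  facet normal 0.0000 1.0000 0.0000
    outer loop
      vertex 13.0 10.0 0.0
      vertex 5.0 10.0 7.0
      vertex 13.0 10.0 7.0
    endloop
  endfacet
  facet normal 1.0000 0.0000 0.0000
    outer loop
      vertex 5.0 10.0 0.0
      vertex 5.0 25.0 0.0
      vertex 5.0 25.0 7.0
    endloop
  endfacet
  facet normal 1.0000 0.0000 0.0000
    outer loop
      vertex 5.0 10.0 0.0
      vertex 5.0 25.0 7.0
      vertex 5.0 10.0 7.0
    endloop
  endfacet
  facet normal 0.0000 1.0000 0.0000
    outer loop
      vertex 5.0 25.0 0.0
      vertex 0.0 25.0 0.0
      vertex 0.0 25.0 7.0
    endloop
  endfacet
  facet normal 0.0000 1.0000 0.0000
    outer loop
      vertex 5.0 25.0 0.0
      vertex 0.0 25.0 7.0
      vertex 5.0 25.0 7.0
    endloop
  endfacet
  facet normal -1.0000 0.0000 0.0000
    outer loop
      vertex 0.0 25.0 0.0
      vertex 0.0 0.0 0.0
      vertex 0.0 0.0 7.0
    endloop
  endfacet
  facet normal -1.0000 0.0000 0.0000
    outer loop
      vertex 0.0 25.0 0.0
      vertex 0.0 0.0 7.0
      vertex 0.0 25.0 7.0
    endloop
  endfacet
endsolid part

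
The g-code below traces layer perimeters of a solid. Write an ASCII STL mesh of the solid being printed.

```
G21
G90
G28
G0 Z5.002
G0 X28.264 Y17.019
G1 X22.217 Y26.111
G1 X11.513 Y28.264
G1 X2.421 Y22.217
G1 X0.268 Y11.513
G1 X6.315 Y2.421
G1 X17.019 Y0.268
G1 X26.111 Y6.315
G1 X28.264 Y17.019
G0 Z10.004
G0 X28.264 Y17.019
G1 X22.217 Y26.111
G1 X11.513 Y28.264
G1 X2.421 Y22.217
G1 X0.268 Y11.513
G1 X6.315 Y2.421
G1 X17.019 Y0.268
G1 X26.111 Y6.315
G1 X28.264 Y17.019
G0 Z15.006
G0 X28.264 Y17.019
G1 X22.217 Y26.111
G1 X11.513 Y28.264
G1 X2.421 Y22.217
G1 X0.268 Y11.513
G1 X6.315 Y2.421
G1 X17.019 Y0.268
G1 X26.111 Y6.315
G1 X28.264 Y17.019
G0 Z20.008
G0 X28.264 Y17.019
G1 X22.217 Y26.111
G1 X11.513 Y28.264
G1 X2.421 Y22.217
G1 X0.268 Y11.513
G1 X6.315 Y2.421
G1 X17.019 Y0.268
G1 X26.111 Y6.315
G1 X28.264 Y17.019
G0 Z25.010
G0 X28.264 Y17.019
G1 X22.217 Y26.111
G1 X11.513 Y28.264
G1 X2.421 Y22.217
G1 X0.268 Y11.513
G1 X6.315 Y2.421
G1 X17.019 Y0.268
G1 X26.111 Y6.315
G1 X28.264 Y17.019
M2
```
solid part
  facet normal 0.0000 0.0000 -1.0000
    outer loop
      vertex 11.513 28.264 0.000
      vertex 22.217 26.111 0.000
      vertex 28.264 17.019 0.000
    endloop
  endfacet
  facet normal 0.0000 0.0000 -1.0000
    outer loop
      vertex 2.421 22.217 0.000
      vertex 11.513 28.264 0.000
      vertex 28.264 17.019 0.000
    endloop
  endfacet
  facet normal 0.0000 0.0000 -1.0000
    outer loop
      vertex 0.268 11.513 0.000
      vertex 2.421 22.217 0.000
      vertex 28.264 17.019 0.000
    endloop
  endfacet
  facet normal 0.0000 0.0000 -1.0000
    outer loop
      vertex 6.315 2.421 0.000
      vertex 0.268 11.513 0.000
      vertex 28.264 17.019 0.000
    endloop
  endfacet
  facet normal 0.0000 0.0000 -1.0000
    outer loop
      vertex 17.019 0.268 0.000
      vertex 6.315 2.421 0.000
      vertex 28.264 17.019 0.000
    endloop
  endfacet
  facet normal 0.0000 0.0000 -1.0000
    outer loop
      vertex 26.111 6.315 0.000
      vertex 17.019 0.268 0.000
      vertex 28.264 17.019 0.000
    endloop
  endfacet
  facet normal 0.0000 0.0000 1.0000
    outer loop
      vertex 28.264 17.019 25.010
      vertex 22.217 26.111 25.010
      vertex 11.513 28.264 25.010
    endloop
  endfacet
  facet normal 0.0000 0.0000 1.0000
    outer loop
      vertex 28.264 17.019 25.010
      vertex 11.513 28.264 25.010
      vertex 2.421 22.217 25.010
    endloop
  endfacet
  facet normal 0.0000 0.0000 1.0000
    outer loop
      vertex 28.264 17.019 25.010
      vertex 2.421 22.217 25.010
      vertex 0.268 11.513 25.010
    endloop
  endfacet
  facet normal 0.0000 0.0000 1.0000
    outer loop
      vertex 28.264 17.019 25.010
      vertex 0.268 11.513 25.010
      vertex 6.315 2.421 25.010
    endloop
  endfacet
  facet normal 0.0000 0.0000 1.0000
    outer loop
      vertex 28.264 17.019 25.010
      vertex 6.315 2.421 25.010
      vertex 17.019 0.268 25.010
    endloop
  endfacet
  facet normal 0.0000 0.0000 1.0000
    outer loop
      vertex 28.264 17.019 25.010
      vertex 17.019 0.268 25.010
      vertex 26.111 6.315 25.010
    endloop
  endfacet
  facet normal 0.8327 0.5538 0.0000
    outer loop
      vertex 28.264 17.019 0.000
      vertex 22.217 26.111 0.000
      vertex 22.217 26.111 25.010
    endloop
  endfacet
  facet normal 0.8327 0.5538 0.0000
    outer loop
      vertex 28.264 17.019 0.000
      vertex 22.217 26.111 25.010
      vertex 28.264 17.019 25.010
    endloop
  endfacet
  facet normal 0.1972 0.9804 0.0000
    outer loop
      vertex 22.217 26.111 0.000
      vertex 11.513 28.264 0.000
      vertex 11.513 28.264 25.010
    endloop
  endfacet
  facet normal 0.1972 0.9804 0.0000
    outer loop
      vertex 22.217 26.111 0.000
      vertex 11.513 28.264 25.010
      vertex 22.217 26.111 25.010
    endloop
  endfacet
  facet normal -0.5538 0.8327 0.0000
    outer loop
      vertex 11.513 28.264 0.000
      vertex 2.421 22.217 0.000
      vertex 2.421 22.217 25.010
    endloop
  endfacet
  facet normal -0.5538 0.8327 0.0000
    outer loop
      vertex 11.513 28.264 0.000
      vertex 2.421 22.217 25.010
      vertex 11.513 28.264 25.010
    endloop
  endfacet
  facet normal -0.9804 0.1972 0.0000
    outer loop
      vertex 2.421 22.217 0.000
      vertex 0.268 11.513 0.000
      vertex 0.268 11.513 25.010
    endloop
  endfacet
  facet normal -0.9804 0.1972 0.0000
    outer loop
      vertex 2.421 22.217 0.000
      vertex 0.268 11.513 25.010
      vertex 2.421 22.217 25.010
    endloop
  endfacet
  facet normal -0.8327 -0.5538 0.0000
    outer loop
      vertex 0.268 11.513 0.000
      vertex 6.315 2.421 0.000
      vertex 6.315 2.421 25.010
    endloop
  endfacet
  facet normal -0.8327 -0.5538 0.0000
    outer loop
      vertex 0.268 11.513 0.000
      vertex 6.315 2.421 25.010
      vertex 0.268 11.513 25.010
    endloop
  endfacet
  facet normal -0.1972 -0.9804 0.0000
    outer loop
      vertex 6.315 2.421 0.000
      vertex 17.019 0.268 0.000
      vertex 17.019 0.268 25.010
    endloop
  endfacet
  facet normal -0.1972 -0.9804 0.0000
    outer loop
      vertex 6.315 2.421 0.000
      vertex 17.019 0.268 25.010
      vertex 6.315 2.421 25.010
    endloop
  endfacet
  facet normal 0.5538 -0.8327 0.0000
    outer loop
      vertex 17.019 0.268 0.000
      vertex 26.111 6.315 0.000
      vertex 26.111 6.315 25.010
    endloop
  endfacet
  facet normal 0.5538 -0.8327 0.0000
    outer loop
      vertex 17.019 0.268 0.000
      vertex 26.111 6.315 25.010
      vertex 17.019 0.268 25.010
    endloop
  endfacet
  facet normal 0.9804 -0.1972 0.0000
    outer loop
      vertex 26.111 6.315 0.000
      vertex 28.264 17.019 0.000
      vertex 28.264 17.019 25.010
    endloop
  endfacet
  facet normal 0.9804 -0.1972 0.0000
    outer loop
      vertex 26.111 6.315 0.000
      vertex 28.264 17.019 25.010
      vertex 26.111 6.315 25.010
    endloop
  endfacet
endsolid part

The G0 Z moves step by Δz≈5.002 mm. Every layer's G1 loop is the same polygon, so the solid is a straight extrusion of it from z=0 to z≈25. Closing with flat bottom and top caps and triangulating gives 28 facets — a regular 8-sided prism (a cylinder approximated with 8 flat sides), circumscribed radius ≈ 14.3 mm, height ≈ 25 mm.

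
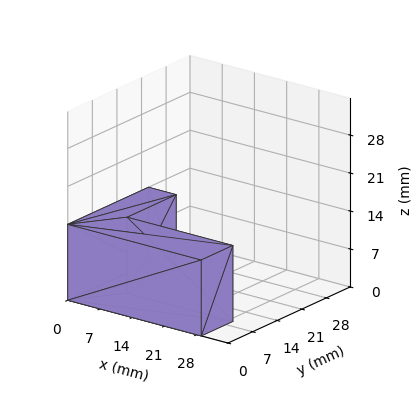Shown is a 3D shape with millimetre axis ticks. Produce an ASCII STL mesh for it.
Reading the render: the shape is an L-shaped prism: outer 29 × 23 mm, arm thicknesses ≈ 9 mm (horizontal) and 6 mm (vertical), extruded 14 mm in z (dimensions read to the nearest mm from the axis ticks). For the STL, each face is triangulated and given an outward normal.

solid part
  facet normal 0.0000 0.0000 -1.0000
    outer loop
      vertex 29.000 9.000 0.000
      vertex 29.000 0.000 0.000
      vertex 0.000 0.000 0.000
    endloop
  endfacet
  facet normal 0.0000 0.0000 -1.0000
    outer loop
      vertex 6.000 9.000 0.000
      vertex 29.000 9.000 0.000
      vertex 0.000 0.000 0.000
    endloop
  endfacet
  facet normal 0.0000 0.0000 -1.0000
    outer loop
      vertex 6.000 23.000 0.000
      vertex 6.000 9.000 0.000
      vertex 0.000 0.000 0.000
    endloop
  endfacet
  facet normal 0.0000 0.0000 -1.0000
    outer loop
      vertex 0.000 23.000 0.000
      vertex 6.000 23.000 0.000
      vertex 0.000 0.000 0.000
    endloop
  endfacet
  facet normal 0.0000 0.0000 1.0000
    outer loop
      vertex 0.000 0.000 14.000
      vertex 29.000 0.000 14.000
      vertex 29.000 9.000 14.000
    endloop
  endfacet
  facet normal 0.0000 0.0000 1.0000
    outer loop
      vertex 0.000 0.000 14.000
      vertex 29.000 9.000 14.000
      vertex 6.000 9.000 14.000
    endloop
  endfacet
  facet normal 0.0000 0.0000 1.0000
    outer loop
      vertex 0.000 0.000 14.000
      vertex 6.000 9.000 14.000
      vertex 6.000 23.000 14.000
    endloop
  endfacet
  facet normal 0.0000 0.0000 1.0000
    outer loop
      vertex 0.000 0.000 14.000
      vertex 6.000 23.000 14.000
      vertex 0.000 23.000 14.000
    endloop
  endfacet
  facet normal 0.0000 -1.0000 0.0000
    outer loop
      vertex 0.000 0.000 0.000
      vertex 29.000 0.000 0.000
      vertex 29.000 0.000 14.000
    endloop
  endfacet
  facet normal 0.0000 -1.0000 0.0000
    outer loop
      vertex 0.000 0.000 0.000
      vertex 29.000 0.000 14.000
      vertex 0.000 0.000 14.000
    endloop
  endfacet
  facet normal 1.0000 0.0000 0.0000
    outer loop
      vertex 29.000 0.000 0.000
      vertex 29.000 9.000 0.000
      vertex 29.000 9.000 14.000
    endloop
  endfacet
  facet normal 1.0000 0.0000 0.0000
    outer loop
      vertex 29.000 0.000 0.000
      vertex 29.000 9.000 14.000
      vertex 29.000 0.000 14.000
    endloop
  endfacet
  facet normal 0.0000 1.0000 0.0000
    outer loop
      vertex 29.000 9.000 0.000
      vertex 6.000 9.000 0.000
      vertex 6.000 9.000 14.000
    endloop
  endfacet
  facet normal 0.0000 1.0000 0.0000
    outer loop
      vertex 29.000 9.000 0.000
      vertex 6.000 9.000 14.000
      vertex 29.000 9.000 14.000
    endloop
  endfacet
  facet normal 1.0000 0.0000 0.0000
    outer loop
      vertex 6.000 9.000 0.000
      vertex 6.000 23.000 0.000
      vertex 6.000 23.000 14.000
    endloop
  endfacet
  facet normal 1.0000 0.0000 0.0000
    outer loop
      vertex 6.000 9.000 0.000
      vertex 6.000 23.000 14.000
      vertex 6.000 9.000 14.000
    endloop
  endfacet
  facet normal 0.0000 1.0000 0.0000
    outer loop
      vertex 6.000 23.000 0.000
      vertex 0.000 23.000 0.000
      vertex 0.000 23.000 14.000
    endloop
  endfacet
  facet normal 0.0000 1.0000 0.0000
    outer loop
      vertex 6.000 23.000 0.000
      vertex 0.000 23.000 14.000
      vertex 6.000 23.000 14.000
    endloop
  endfacet
  facet normal -1.0000 0.0000 0.0000
    outer loop
      vertex 0.000 23.000 0.000
      vertex 0.000 0.000 0.000
      vertex 0.000 0.000 14.000
    endloop
  endfacet
  facet normal -1.0000 0.0000 0.0000
    outer loop
      vertex 0.000 23.000 0.000
      vertex 0.000 0.000 14.000
      vertex 0.000 23.000 14.000
    endloop
  endfacet
endsolid part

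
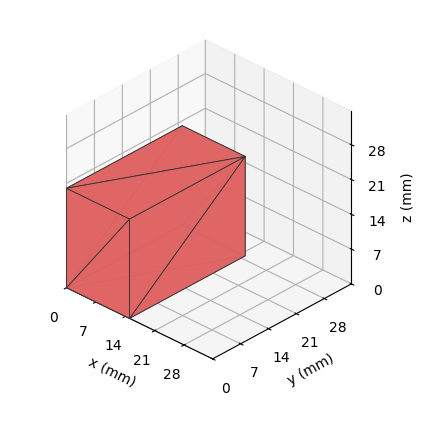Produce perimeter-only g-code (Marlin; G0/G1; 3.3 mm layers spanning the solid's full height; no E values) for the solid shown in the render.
Reading the render: the shape is a rectangular box, roughly 15 × 29 mm footprint and 20 mm tall (dimensions read to the nearest mm from the axis ticks). For the g-code, the solid's height is divided into equal slices at the stated Δz and each level perimeter traced with G1 moves after a G0 lift.

; perimeter-only toolpath
G21 ; units = mm
G90 ; absolute positioning
G28 ; home
; layer 1
G0 Z3.3
G0 X0.0 Y0.0
G1 X15.0 Y0.0
G1 X15.0 Y29.0
G1 X0.0 Y29.0
G1 X0.0 Y0.0
; layer 2
G0 Z6.7
G0 X0.0 Y0.0
G1 X15.0 Y0.0
G1 X15.0 Y29.0
G1 X0.0 Y29.0
G1 X0.0 Y0.0
; layer 3
G0 Z10.0
G0 X0.0 Y0.0
G1 X15.0 Y0.0
G1 X15.0 Y29.0
G1 X0.0 Y29.0
G1 X0.0 Y0.0
; layer 4
G0 Z13.3
G0 X0.0 Y0.0
G1 X15.0 Y0.0
G1 X15.0 Y29.0
G1 X0.0 Y29.0
G1 X0.0 Y0.0
; layer 5
G0 Z16.7
G0 X0.0 Y0.0
G1 X15.0 Y0.0
G1 X15.0 Y29.0
G1 X0.0 Y29.0
G1 X0.0 Y0.0
; layer 6
G0 Z20.0
G0 X0.0 Y0.0
G1 X15.0 Y0.0
G1 X15.0 Y29.0
G1 X0.0 Y29.0
G1 X0.0 Y0.0
M2 ; end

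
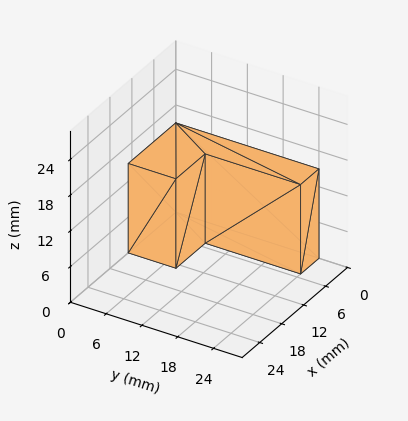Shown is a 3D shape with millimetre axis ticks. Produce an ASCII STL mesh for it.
Reading the render: the shape is an L-shaped prism: outer 13 × 24 mm, arm thicknesses ≈ 8 mm (horizontal) and 5 mm (vertical), extruded 15 mm in z (dimensions read to the nearest mm from the axis ticks). For the STL, each face is triangulated and given an outward normal.

solid part
  facet normal 0.0000 0.0000 -1.0000
    outer loop
      vertex 13.00 8.00 0.00
      vertex 13.00 0.00 0.00
      vertex 0.00 0.00 0.00
    endloop
  endfacet
  facet normal 0.0000 0.0000 -1.0000
    outer loop
      vertex 5.00 8.00 0.00
      vertex 13.00 8.00 0.00
      vertex 0.00 0.00 0.00
    endloop
  endfacet
  facet normal 0.0000 0.0000 -1.0000
    outer loop
      vertex 5.00 24.00 0.00
      vertex 5.00 8.00 0.00
      vertex 0.00 0.00 0.00
    endloop
  endfacet
  facet normal 0.0000 0.0000 -1.0000
    outer loop
      vertex 0.00 24.00 0.00
      vertex 5.00 24.00 0.00
      vertex 0.00 0.00 0.00
    endloop
  endfacet
  facet normal 0.0000 0.0000 1.0000
    outer loop
      vertex 0.00 0.00 15.00
      vertex 13.00 0.00 15.00
      vertex 13.00 8.00 15.00
    endloop
  endfacet
  facet normal 0.0000 0.0000 1.0000
    outer loop
      vertex 0.00 0.00 15.00
      vertex 13.00 8.00 15.00
      vertex 5.00 8.00 15.00
    endloop
  endfacet
  facet normal 0.0000 0.0000 1.0000
    outer loop
      vertex 0.00 0.00 15.00
      vertex 5.00 8.00 15.00
      vertex 5.00 24.00 15.00
    endloop
  endfacet
  facet normal 0.0000 0.0000 1.0000
    outer loop
      vertex 0.00 0.00 15.00
      vertex 5.00 24.00 15.00
      vertex 0.00 24.00 15.00
    endloop
  endfacet
  facet normal 0.0000 -1.0000 0.0000
    outer loop
      vertex 0.00 0.00 0.00
      vertex 13.00 0.00 0.00
      vertex 13.00 0.00 15.00
    endloop
  endfacet
  facet normal 0.0000 -1.0000 0.0000
    outer loop
      vertex 0.00 0.00 0.00
      vertex 13.00 0.00 15.00
      vertex 0.00 0.00 15.00
    endloop
  endfacet
  facet normal 1.0000 0.0000 0.0000
    outer loop
      vertex 13.00 0.00 0.00
      vertex 13.00 8.00 0.00
      vertex 13.00 8.00 15.00
    endloop
  endfacet
  facet normal 1.0000 0.0000 0.0000
    outer loop
      vertex 13.00 0.00 0.00
      vertex 13.00 8.00 15.00
      vertex 13.00 0.00 15.00
    endloop
  endfacet
  facet normal 0.0000 1.0000 0.0000
    outer loop
      vertex 13.00 8.00 0.00
      vertex 5.00 8.00 0.00
      vertex 5.00 8.00 15.00
    endloop
  endfacet
  facet normal 0.0000 1.0000 0.0000
    outer loop
      vertex 13.00 8.00 0.00
      vertex 5.00 8.00 15.00
      vertex 13.00 8.00 15.00
    endloop
  endfacet
  facet normal 1.0000 0.0000 0.0000
    outer loop
      vertex 5.00 8.00 0.00
      vertex 5.00 24.00 0.00
      vertex 5.00 24.00 15.00
    endloop
  endfacet
  facet normal 1.0000 0.0000 0.0000
    outer loop
      vertex 5.00 8.00 0.00
      vertex 5.00 24.00 15.00
      vertex 5.00 8.00 15.00
    endloop
  endfacet
  facet normal 0.0000 1.0000 0.0000
    outer loop
      vertex 5.00 24.00 0.00
      vertex 0.00 24.00 0.00
      vertex 0.00 24.00 15.00
    endloop
  endfacet
  facet normal 0.0000 1.0000 0.0000
    outer loop
      vertex 5.00 24.00 0.00
      vertex 0.00 24.00 15.00
      vertex 5.00 24.00 15.00
    endloop
  endfacet
  facet normal -1.0000 0.0000 0.0000
    outer loop
      vertex 0.00 24.00 0.00
      vertex 0.00 0.00 0.00
      vertex 0.00 0.00 15.00
    endloop
  endfacet
  facet normal -1.0000 0.0000 0.0000
    outer loop
      vertex 0.00 24.00 0.00
      vertex 0.00 0.00 15.00
      vertex 0.00 24.00 15.00
    endloop
  endfacet
endsolid part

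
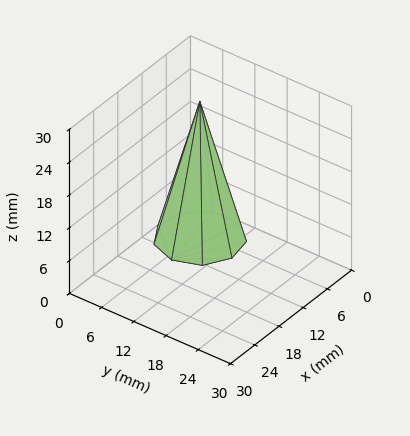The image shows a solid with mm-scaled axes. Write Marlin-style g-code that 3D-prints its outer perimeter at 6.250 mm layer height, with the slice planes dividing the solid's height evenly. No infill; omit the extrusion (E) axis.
Reading the render: the shape is a regular 9-sided pyramid, base circumscribed radius ≈ 7 mm, apex at z ≈ 25 mm (dimensions read to the nearest mm from the axis ticks). For the g-code, the solid's height is divided into equal slices at the stated Δz and each level perimeter traced with G1 moves after a G0 lift.

; perimeter-only toolpath
G21 ; units = mm
G90 ; absolute positioning
G28 ; home
; layer 1
G0 Z6.250
G0 X12.250 Y7.000
G1 X11.021 Y10.375
G1 X7.912 Y12.171
G1 X4.375 Y11.546
G1 X2.067 Y8.796
G1 X2.067 Y5.204
G1 X4.375 Y2.454
G1 X7.912 Y1.829
G1 X11.021 Y3.625
G1 X12.250 Y7.000
; layer 2
G0 Z12.500
G0 X10.500 Y7.000
G1 X9.681 Y9.250
G1 X7.608 Y10.447
G1 X5.250 Y10.031
G1 X3.711 Y8.197
G1 X3.711 Y5.803
G1 X5.250 Y3.969
G1 X7.608 Y3.553
G1 X9.681 Y4.750
G1 X10.500 Y7.000
; layer 3
G0 Z18.750
G0 X8.750 Y7.000
G1 X8.341 Y8.125
G1 X7.304 Y8.723
G1 X6.125 Y8.515
G1 X5.356 Y7.598
G1 X5.356 Y6.402
G1 X6.125 Y5.484
G1 X7.304 Y5.277
G1 X8.341 Y5.875
G1 X8.750 Y7.000
M2 ; end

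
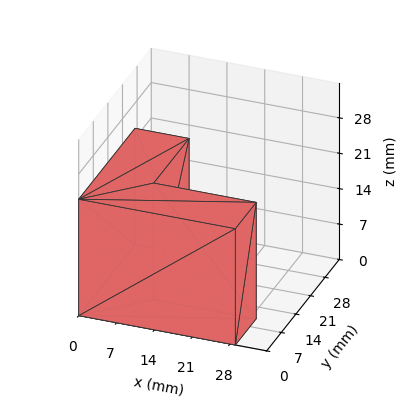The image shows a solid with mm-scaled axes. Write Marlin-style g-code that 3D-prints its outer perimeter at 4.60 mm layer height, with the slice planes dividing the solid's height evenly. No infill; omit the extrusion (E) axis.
Reading the render: the shape is an L-shaped prism: outer 29 × 27 mm, arm thicknesses ≈ 10 mm (horizontal) and 10 mm (vertical), extruded 23 mm in z (dimensions read to the nearest mm from the axis ticks). For the g-code, the solid's height is divided into equal slices at the stated Δz and each level perimeter traced with G1 moves after a G0 lift.

; perimeter-only toolpath
G21 ; units = mm
G90 ; absolute positioning
G28 ; home
; layer 1
G0 Z4.60
G0 X0.00 Y0.00
G1 X29.00 Y0.00
G1 X29.00 Y10.00
G1 X10.00 Y10.00
G1 X10.00 Y27.00
G1 X0.00 Y27.00
G1 X0.00 Y0.00
; layer 2
G0 Z9.20
G0 X0.00 Y0.00
G1 X29.00 Y0.00
G1 X29.00 Y10.00
G1 X10.00 Y10.00
G1 X10.00 Y27.00
G1 X0.00 Y27.00
G1 X0.00 Y0.00
; layer 3
G0 Z13.80
G0 X0.00 Y0.00
G1 X29.00 Y0.00
G1 X29.00 Y10.00
G1 X10.00 Y10.00
G1 X10.00 Y27.00
G1 X0.00 Y27.00
G1 X0.00 Y0.00
; layer 4
G0 Z18.40
G0 X0.00 Y0.00
G1 X29.00 Y0.00
G1 X29.00 Y10.00
G1 X10.00 Y10.00
G1 X10.00 Y27.00
G1 X0.00 Y27.00
G1 X0.00 Y0.00
; layer 5
G0 Z23.00
G0 X0.00 Y0.00
G1 X29.00 Y0.00
G1 X29.00 Y10.00
G1 X10.00 Y10.00
G1 X10.00 Y27.00
G1 X0.00 Y27.00
G1 X0.00 Y0.00
M2 ; end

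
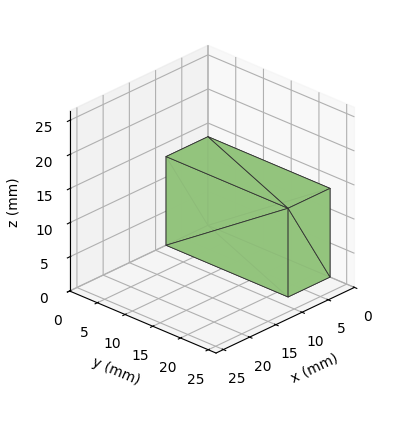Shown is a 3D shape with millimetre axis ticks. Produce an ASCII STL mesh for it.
Reading the render: the shape is a rectangular box, roughly 8 × 22 mm footprint and 13 mm tall (dimensions read to the nearest mm from the axis ticks). For the STL, each face is triangulated and given an outward normal.

solid part
  facet normal 0.0000 0.0000 -1.0000
    outer loop
      vertex 8.000 22.000 0.000
      vertex 8.000 0.000 0.000
      vertex 0.000 0.000 0.000
    endloop
  endfacet
  facet normal 0.0000 0.0000 -1.0000
    outer loop
      vertex 0.000 22.000 0.000
      vertex 8.000 22.000 0.000
      vertex 0.000 0.000 0.000
    endloop
  endfacet
  facet normal 0.0000 0.0000 1.0000
    outer loop
      vertex 0.000 0.000 13.000
      vertex 8.000 0.000 13.000
      vertex 8.000 22.000 13.000
    endloop
  endfacet
  facet normal 0.0000 0.0000 1.0000
    outer loop
      vertex 0.000 0.000 13.000
      vertex 8.000 22.000 13.000
      vertex 0.000 22.000 13.000
    endloop
  endfacet
  facet normal 0.0000 -1.0000 0.0000
    outer loop
      vertex 0.000 0.000 0.000
      vertex 8.000 0.000 0.000
      vertex 8.000 0.000 13.000
    endloop
  endfacet
  facet normal 0.0000 -1.0000 0.0000
    outer loop
      vertex 0.000 0.000 0.000
      vertex 8.000 0.000 13.000
      vertex 0.000 0.000 13.000
    endloop
  endfacet
  facet normal 0.0000 1.0000 0.0000
    outer loop
      vertex 8.000 22.000 13.000
      vertex 8.000 22.000 0.000
      vertex 0.000 22.000 0.000
    endloop
  endfacet
  facet normal 0.0000 1.0000 0.0000
    outer loop
      vertex 0.000 22.000 13.000
      vertex 8.000 22.000 13.000
      vertex 0.000 22.000 0.000
    endloop
  endfacet
  facet normal -1.0000 0.0000 0.0000
    outer loop
      vertex 0.000 22.000 13.000
      vertex 0.000 22.000 0.000
      vertex 0.000 0.000 0.000
    endloop
  endfacet
  facet normal -1.0000 0.0000 0.0000
    outer loop
      vertex 0.000 0.000 13.000
      vertex 0.000 22.000 13.000
      vertex 0.000 0.000 0.000
    endloop
  endfacet
  facet normal 1.0000 0.0000 0.0000
    outer loop
      vertex 8.000 0.000 0.000
      vertex 8.000 22.000 0.000
      vertex 8.000 22.000 13.000
    endloop
  endfacet
  facet normal 1.0000 0.0000 0.0000
    outer loop
      vertex 8.000 0.000 0.000
      vertex 8.000 22.000 13.000
      vertex 8.000 0.000 13.000
    endloop
  endfacet
endsolid part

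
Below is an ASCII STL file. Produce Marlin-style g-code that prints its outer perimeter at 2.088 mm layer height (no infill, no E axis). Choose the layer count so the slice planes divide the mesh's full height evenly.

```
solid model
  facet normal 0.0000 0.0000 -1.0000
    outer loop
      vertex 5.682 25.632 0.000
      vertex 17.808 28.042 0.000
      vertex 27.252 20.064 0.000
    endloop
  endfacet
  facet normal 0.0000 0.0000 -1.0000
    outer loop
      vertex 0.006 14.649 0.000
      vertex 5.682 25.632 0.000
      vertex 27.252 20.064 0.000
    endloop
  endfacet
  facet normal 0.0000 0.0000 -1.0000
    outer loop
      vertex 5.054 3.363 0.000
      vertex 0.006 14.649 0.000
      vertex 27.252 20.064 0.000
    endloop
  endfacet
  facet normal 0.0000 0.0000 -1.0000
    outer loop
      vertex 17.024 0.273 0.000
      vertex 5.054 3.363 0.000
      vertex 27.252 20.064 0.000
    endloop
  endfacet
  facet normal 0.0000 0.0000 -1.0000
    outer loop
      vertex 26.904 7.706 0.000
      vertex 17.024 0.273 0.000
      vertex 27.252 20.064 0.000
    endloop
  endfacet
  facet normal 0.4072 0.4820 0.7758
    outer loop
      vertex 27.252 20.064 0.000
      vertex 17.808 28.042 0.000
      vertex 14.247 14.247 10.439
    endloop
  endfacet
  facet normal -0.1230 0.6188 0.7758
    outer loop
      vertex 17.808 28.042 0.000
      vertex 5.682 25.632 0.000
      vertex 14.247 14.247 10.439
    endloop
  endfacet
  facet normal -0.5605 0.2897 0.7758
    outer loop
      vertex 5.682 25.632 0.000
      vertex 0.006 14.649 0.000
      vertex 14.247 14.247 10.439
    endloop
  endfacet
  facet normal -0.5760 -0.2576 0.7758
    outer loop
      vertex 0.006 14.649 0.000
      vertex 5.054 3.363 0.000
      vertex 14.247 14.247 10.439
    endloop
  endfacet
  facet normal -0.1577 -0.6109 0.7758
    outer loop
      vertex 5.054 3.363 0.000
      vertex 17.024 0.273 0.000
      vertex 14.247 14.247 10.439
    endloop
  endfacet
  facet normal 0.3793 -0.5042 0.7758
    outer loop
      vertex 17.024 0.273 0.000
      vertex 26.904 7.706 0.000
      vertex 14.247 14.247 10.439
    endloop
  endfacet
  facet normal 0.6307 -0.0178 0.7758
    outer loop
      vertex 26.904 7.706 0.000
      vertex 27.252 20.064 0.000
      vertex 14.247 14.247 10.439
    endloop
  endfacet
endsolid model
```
; perimeter-only toolpath
G21 ; units = mm
G90 ; absolute positioning
G28 ; home
; layer 1
G0 Z2.088
G0 X24.651 Y18.901
G1 X17.096 Y25.283
G1 X7.395 Y23.355
G1 X2.854 Y14.569
G1 X6.893 Y5.540
G1 X16.469 Y3.068
G1 X24.373 Y9.014
G1 X24.651 Y18.901
; layer 2
G0 Z4.176
G0 X22.050 Y17.737
G1 X16.384 Y22.524
G1 X9.108 Y21.078
G1 X5.702 Y14.488
G1 X8.731 Y7.717
G1 X15.913 Y5.863
G1 X21.841 Y10.322
G1 X22.050 Y17.737
; layer 3
G0 Z6.263
G0 X19.449 Y16.574
G1 X15.671 Y19.765
G1 X10.821 Y18.801
G1 X8.551 Y14.408
G1 X10.570 Y9.893
G1 X15.358 Y8.657
G1 X19.310 Y11.631
G1 X19.449 Y16.574
; layer 4
G0 Z8.351
G0 X16.848 Y15.410
G1 X14.959 Y17.006
G1 X12.534 Y16.524
G1 X11.399 Y14.327
G1 X12.408 Y12.070
G1 X14.802 Y11.452
G1 X16.778 Y12.939
G1 X16.848 Y15.410
M2 ; end

The solid is a regular 7-sided pyramid, base circumscribed radius ≈ 14.2 mm, apex at z ≈ 10.4 mm. Slicing at Δz = 2.088 mm — 5 equal slices spanning the solid's height, so layer i sits at z = i·h/5 — gives 4 non-empty perimeters. Each is a 7-segment closed polygon; G0 lifts to the layer z and rapids to the start vertex, then G1 traces the edges. The cross-section shrinks linearly with z (the slice at the apex is degenerate and omitted).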